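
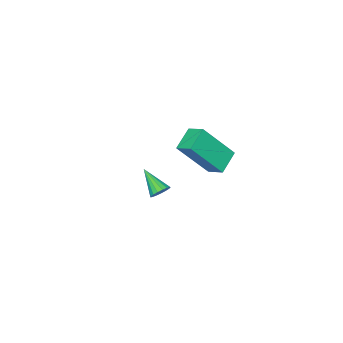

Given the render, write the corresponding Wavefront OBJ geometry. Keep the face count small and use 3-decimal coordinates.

v -2.995 2.778 1.05
v -3.007 3.565 1.445
v -1.995 3.046 0.549
v -2.007 3.832 0.944
v -1.953 1.968 2.696
v -1.965 2.754 3.091
v -0.953 2.235 2.195
v -0.965 3.022 2.59
v -2.885 -0.58 -3.503
v -2.671 -0.863 -3.87
v -3.035 -1.74 -2.697
v -2.482 -0.792 -3.733
v -2.385 -0.673 -3.543
v -2.402 -0.533 -3.344
v -2.53 -0.403 -3.182
v -2.739 -0.314 -3.093
v -2.982 -0.286 -3.098
v -3.202 -0.325 -3.195
v -3.349 -0.423 -3.364
v -3.39 -0.557 -3.564
v -3.315 -0.696 -3.75
v -3.142 -0.808 -3.879
v -2.909 -0.869 -3.923
f 2 4 1
f 5 2 1
f 1 4 3
f 3 5 1
f 2 8 4
f 6 2 5
f 6 8 2
f 4 8 3
f 7 5 3
f 3 8 7
f 7 6 5
f 8 6 7
f 10 9 12
f 10 12 11
f 12 9 13
f 12 13 11
f 13 9 14
f 13 14 11
f 14 9 15
f 14 15 11
f 15 9 16
f 15 16 11
f 16 9 17
f 16 17 11
f 17 9 18
f 17 18 11
f 18 9 19
f 18 19 11
f 19 9 20
f 19 20 11
f 20 9 21
f 20 21 11
f 21 9 22
f 21 22 11
f 22 9 23
f 22 23 11
f 23 9 10
f 23 10 11



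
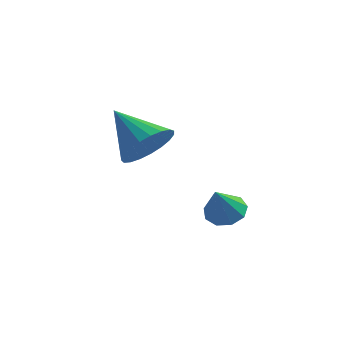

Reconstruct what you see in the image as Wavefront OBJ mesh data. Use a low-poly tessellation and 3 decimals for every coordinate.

v 1.013 -2.784 1.287
v 1.336 -3.18 1.058
v 0.967 -3.356 2.213
v 1.554 -2.917 1.231
v 1.519 -2.591 1.43
v 1.247 -2.356 1.562
v 0.865 -2.321 1.565
v 0.553 -2.503 1.437
v 0.456 -2.816 1.239
v 0.619 -3.114 1.063
v 0.967 -3.258 0.992
v -1.444 -1.876 2.583
v -1.026 -1.195 2.769
v -2.616 -1.384 3.417
v -1.19 -1.102 2.485
v -1.397 -1.143 2.217
v -1.613 -1.311 2.013
v -1.8 -1.576 1.907
v -1.925 -1.893 1.918
v -1.967 -2.207 2.044
v -1.918 -2.464 2.264
v -1.788 -2.619 2.538
v -1.598 -2.645 2.82
v -1.382 -2.539 3.061
v -1.176 -2.318 3.219
v -1.017 -2.02 3.268
v -0.932 -1.697 3.198
v -0.935 -1.406 3.021
f 2 1 4
f 2 4 3
f 4 1 5
f 4 5 3
f 5 1 6
f 5 6 3
f 6 1 7
f 6 7 3
f 7 1 8
f 7 8 3
f 8 1 9
f 8 9 3
f 9 1 10
f 9 10 3
f 10 1 11
f 10 11 3
f 11 1 2
f 11 2 3
f 13 12 15
f 13 15 14
f 15 12 16
f 15 16 14
f 16 12 17
f 16 17 14
f 17 12 18
f 17 18 14
f 18 12 19
f 18 19 14
f 19 12 20
f 19 20 14
f 20 12 21
f 20 21 14
f 21 12 22
f 21 22 14
f 22 12 23
f 22 23 14
f 23 12 24
f 23 24 14
f 24 12 25
f 24 25 14
f 25 12 26
f 25 26 14
f 26 12 27
f 26 27 14
f 27 12 28
f 27 28 14
f 28 12 13
f 28 13 14



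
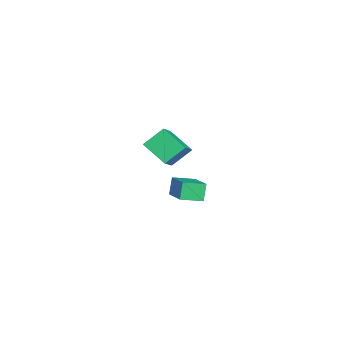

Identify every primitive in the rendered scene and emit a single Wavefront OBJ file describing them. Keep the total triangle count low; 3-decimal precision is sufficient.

v 2.486 -3.628 3.213
v 1.989 -2.488 4.221
v 3.417 -2.368 2.248
v 2.92 -1.229 3.255
v 4.16 -3.951 4.405
v 3.663 -2.812 5.412
v 5.091 -2.692 3.439
v 4.594 -1.552 4.447
v -2.515 -2.745 -4.019
v -3.055 -2.591 -2.847
v -2.891 -1.338 -4.378
v -3.431 -1.184 -3.205
v -0.609 -2.036 -3.235
v -1.149 -1.882 -2.062
v -0.985 -0.629 -3.593
v -1.525 -0.475 -2.421
f 2 4 1
f 5 2 1
f 1 4 3
f 3 5 1
f 2 8 4
f 6 2 5
f 6 8 2
f 4 8 3
f 7 5 3
f 3 8 7
f 7 6 5
f 8 6 7
f 10 12 9
f 13 10 9
f 9 12 11
f 11 13 9
f 10 16 12
f 14 10 13
f 14 16 10
f 12 16 11
f 15 13 11
f 11 16 15
f 15 14 13
f 16 14 15



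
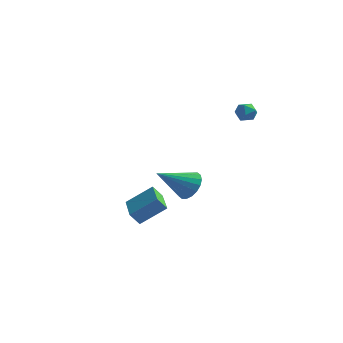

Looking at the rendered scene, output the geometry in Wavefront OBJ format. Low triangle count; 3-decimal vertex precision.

v 2.17 3.323 3.202
v 2.49 3.837 3.443
v 2.99 2.703 3.437
v 3.31 3.217 3.678
v 2.786 2.984 3.988
v 2.279 3.368 3.843
v 3.201 3.172 3.037
v 2.694 3.556 2.892
v 3.127 3.744 3.341
v 2.87 3.628 3.929
v 2.61 2.912 2.951
v 2.353 2.796 3.539
v -3.252 2.685 -4.288
v -3.655 2.365 -3.612
v -2.082 3.445 -3.232
v -2.485 3.125 -2.555
v -2.055 0.975 -4.385
v -2.458 0.655 -3.708
v -0.885 1.735 -3.328
v -1.288 1.415 -2.652
v 1.151 0.292 -0.911
v 1.654 0.486 -0.166
v 0.069 -1.132 0.191
v 1.341 0.748 -0.135
v 0.99 0.919 -0.257
v 0.671 0.967 -0.51
v 0.447 0.88 -0.841
v 0.362 0.677 -1.187
v 0.433 0.398 -1.477
v 0.647 0.098 -1.656
v 0.96 -0.164 -1.687
v 1.311 -0.335 -1.564
v 1.63 -0.383 -1.312
v 1.854 -0.296 -0.98
v 1.939 -0.093 -0.635
v 1.868 0.186 -0.344
f 1 12 6
f 1 6 2
f 1 2 8
f 1 8 11
f 1 11 12
f 2 6 10
f 6 12 5
f 12 11 3
f 11 8 7
f 8 2 9
f 4 10 5
f 4 5 3
f 4 3 7
f 4 7 9
f 4 9 10
f 5 10 6
f 3 5 12
f 7 3 11
f 9 7 8
f 10 9 2
f 14 16 13
f 17 14 13
f 13 16 15
f 15 17 13
f 14 20 16
f 18 14 17
f 18 20 14
f 16 20 15
f 19 17 15
f 15 20 19
f 19 18 17
f 20 18 19
f 22 21 24
f 22 24 23
f 24 21 25
f 24 25 23
f 25 21 26
f 25 26 23
f 26 21 27
f 26 27 23
f 27 21 28
f 27 28 23
f 28 21 29
f 28 29 23
f 29 21 30
f 29 30 23
f 30 21 31
f 30 31 23
f 31 21 32
f 31 32 23
f 32 21 33
f 32 33 23
f 33 21 34
f 33 34 23
f 34 21 35
f 34 35 23
f 35 21 36
f 35 36 23
f 36 21 22
f 36 22 23



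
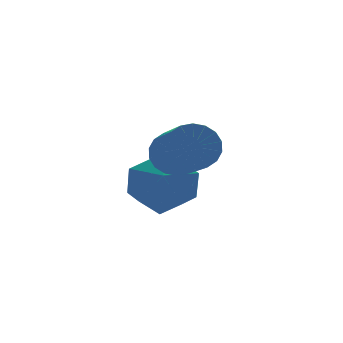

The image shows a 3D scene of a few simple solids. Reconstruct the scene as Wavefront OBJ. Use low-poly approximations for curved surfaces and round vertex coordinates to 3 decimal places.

v 1.745 -2.222 -1.651
v 2.247 -2.561 -2.11
v 2.037 -4.256 -1.089
v 1.535 -3.918 -0.629
v 2.442 -2.437 -1.863
v 2.232 -4.132 -0.842
v 2.5 -2.27 -1.575
v 2.29 -3.965 -0.554
v 2.408 -2.094 -1.301
v 2.198 -3.789 -0.28
v 2.184 -1.943 -1.097
v 1.974 -3.638 -0.076
v 1.874 -1.848 -1.002
v 1.664 -3.543 0.019
v 1.538 -1.826 -1.036
v 1.328 -3.522 -0.015
v 1.243 -1.884 -1.191
v 1.033 -3.579 -0.17
v 1.048 -2.008 -1.438
v 0.838 -3.703 -0.417
v 0.99 -2.175 -1.726
v 0.78 -3.87 -0.705
v 1.082 -2.351 -2
v 0.872 -4.046 -0.979
v 1.306 -2.502 -2.204
v 1.096 -4.197 -1.183
v 1.616 -2.597 -2.299
v 1.406 -4.292 -1.278
v 1.952 -2.618 -2.265
v 1.742 -4.314 -1.244
v 1.016 -0.422 -3.852
v 1.698 0.057 -3.019
v 1.982 -2.057 -3.701
v 2.664 -1.578 -2.868
v 1.53 -1.803 -2.644
v 0.933 -0.793 -2.737
v 2.747 -1.207 -3.983
v 2.15 -0.197 -4.076
v 2.767 -0.428 -3.101
v 2.015 -0.796 -2.273
v 1.665 -1.204 -4.447
v 0.913 -1.572 -3.619
f 2 1 5
f 2 5 3
f 3 5 6
f 3 6 4
f 5 1 7
f 5 7 6
f 6 7 8
f 6 8 4
f 7 1 9
f 7 9 8
f 8 9 10
f 8 10 4
f 9 1 11
f 9 11 10
f 10 11 12
f 10 12 4
f 11 1 13
f 11 13 12
f 12 13 14
f 12 14 4
f 13 1 15
f 13 15 14
f 14 15 16
f 14 16 4
f 15 1 17
f 15 17 16
f 16 17 18
f 16 18 4
f 17 1 19
f 17 19 18
f 18 19 20
f 18 20 4
f 19 1 21
f 19 21 20
f 20 21 22
f 20 22 4
f 21 1 23
f 21 23 22
f 22 23 24
f 22 24 4
f 23 1 25
f 23 25 24
f 24 25 26
f 24 26 4
f 25 1 27
f 25 27 26
f 26 27 28
f 26 28 4
f 27 1 29
f 27 29 28
f 28 29 30
f 28 30 4
f 29 1 2
f 29 2 30
f 30 2 3
f 30 3 4
f 31 42 36
f 31 36 32
f 31 32 38
f 31 38 41
f 31 41 42
f 32 36 40
f 36 42 35
f 42 41 33
f 41 38 37
f 38 32 39
f 34 40 35
f 34 35 33
f 34 33 37
f 34 37 39
f 34 39 40
f 35 40 36
f 33 35 42
f 37 33 41
f 39 37 38
f 40 39 32



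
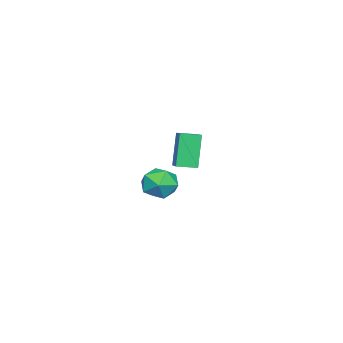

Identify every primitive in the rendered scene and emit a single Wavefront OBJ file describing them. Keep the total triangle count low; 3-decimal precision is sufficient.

v -1.521 -0.858 2.527
v -2.138 -0.943 4.194
v -1.954 -0.044 2.408
v -2.572 -0.129 4.075
v -0.528 -0.271 2.925
v -1.146 -0.356 4.592
v -0.962 0.543 2.806
v -1.579 0.458 4.473
v 3.084 1.202 3.119
v 3.589 1.574 3.725
v 3.431 -0.074 3.615
v 3.936 0.298 4.221
v 3.069 0.379 4.267
v 2.854 1.167 3.961
v 4.166 0.333 3.379
v 3.951 1.121 3.073
v 4.258 1.037 3.886
v 3.58 1.066 4.434
v 3.44 0.434 2.906
v 2.762 0.463 3.454
f 2 4 1
f 5 2 1
f 1 4 3
f 3 5 1
f 2 8 4
f 6 2 5
f 6 8 2
f 4 8 3
f 7 5 3
f 3 8 7
f 7 6 5
f 8 6 7
f 9 20 14
f 9 14 10
f 9 10 16
f 9 16 19
f 9 19 20
f 10 14 18
f 14 20 13
f 20 19 11
f 19 16 15
f 16 10 17
f 12 18 13
f 12 13 11
f 12 11 15
f 12 15 17
f 12 17 18
f 13 18 14
f 11 13 20
f 15 11 19
f 17 15 16
f 18 17 10



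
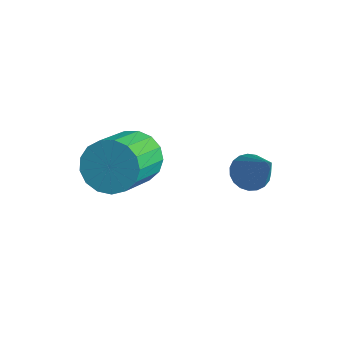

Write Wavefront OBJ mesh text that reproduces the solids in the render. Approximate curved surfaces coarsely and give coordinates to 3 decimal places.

v -2.815 -2.248 1.062
v -1.943 -1.745 1.23
v -1.234 -3.35 2.347
v -2.105 -3.852 2.178
v -2.229 -1.612 1.603
v -1.52 -3.217 2.72
v -2.649 -1.624 1.852
v -1.939 -3.229 2.969
v -3.107 -1.779 1.919
v -2.397 -3.384 3.036
v -3.498 -2.042 1.791
v -2.788 -3.647 2.908
v -3.732 -2.351 1.495
v -3.023 -3.956 2.612
v -3.757 -2.637 1.1
v -3.047 -4.242 2.217
v -3.565 -2.834 0.696
v -2.856 -4.439 1.813
v -3.202 -2.896 0.376
v -2.493 -4.501 1.493
v -2.75 -2.81 0.213
v -2.041 -4.414 1.33
v -2.313 -2.595 0.244
v -1.603 -4.199 1.361
v -1.99 -2.3 0.463
v -1.281 -3.905 1.58
v -1.857 -1.993 0.819
v -1.148 -3.598 1.936
v 0.338 -0.077 1.153
v 0.904 0.02 0.753
v 1.542 -0.363 2.787
v 0.846 0.291 0.843
v 0.701 0.498 0.986
v 0.493 0.606 1.159
v 0.258 0.596 1.33
v 0.036 0.469 1.471
v -0.133 0.249 1.557
v -0.22 -0.028 1.573
v -0.212 -0.314 1.517
v -0.108 -0.558 1.397
v 0.073 -0.719 1.236
v 0.299 -0.769 1.06
v 0.532 -0.7 0.9
v 0.732 -0.522 0.784
v 0.863 -0.268 0.732
f 2 1 5
f 2 5 3
f 3 5 6
f 3 6 4
f 5 1 7
f 5 7 6
f 6 7 8
f 6 8 4
f 7 1 9
f 7 9 8
f 8 9 10
f 8 10 4
f 9 1 11
f 9 11 10
f 10 11 12
f 10 12 4
f 11 1 13
f 11 13 12
f 12 13 14
f 12 14 4
f 13 1 15
f 13 15 14
f 14 15 16
f 14 16 4
f 15 1 17
f 15 17 16
f 16 17 18
f 16 18 4
f 17 1 19
f 17 19 18
f 18 19 20
f 18 20 4
f 19 1 21
f 19 21 20
f 20 21 22
f 20 22 4
f 21 1 23
f 21 23 22
f 22 23 24
f 22 24 4
f 23 1 25
f 23 25 24
f 24 25 26
f 24 26 4
f 25 1 27
f 25 27 26
f 26 27 28
f 26 28 4
f 27 1 2
f 27 2 28
f 28 2 3
f 28 3 4
f 30 29 32
f 30 32 31
f 32 29 33
f 32 33 31
f 33 29 34
f 33 34 31
f 34 29 35
f 34 35 31
f 35 29 36
f 35 36 31
f 36 29 37
f 36 37 31
f 37 29 38
f 37 38 31
f 38 29 39
f 38 39 31
f 39 29 40
f 39 40 31
f 40 29 41
f 40 41 31
f 41 29 42
f 41 42 31
f 42 29 43
f 42 43 31
f 43 29 44
f 43 44 31
f 44 29 45
f 44 45 31
f 45 29 30
f 45 30 31



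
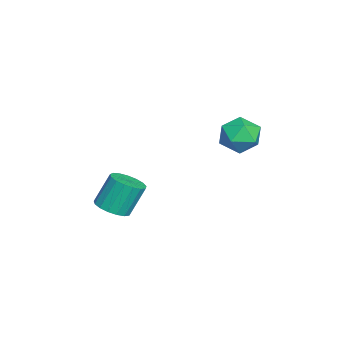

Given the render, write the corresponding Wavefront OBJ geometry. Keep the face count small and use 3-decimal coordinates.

v -3.43 3.708 1.534
v -2.581 3.537 1.127
v -3.899 2.283 1.153
v -3.05 2.112 0.746
v -3.116 2.201 1.697
v -2.826 3.082 1.932
v -3.654 2.738 0.348
v -3.364 3.619 0.583
v -2.719 2.938 0.394
v -2.387 2.605 1.228
v -4.093 3.215 1.052
v -3.761 2.882 1.886
v -3.565 -2.216 -3.483
v -2.791 -2.289 -3.257
v -3.14 -1.657 -1.852
v -3.915 -1.584 -2.077
v -2.807 -1.937 -3.42
v -3.157 -1.305 -2.014
v -2.998 -1.649 -3.596
v -3.347 -1.018 -2.191
v -3.318 -1.491 -3.747
v -3.667 -0.859 -2.342
v -3.695 -1.499 -3.837
v -4.044 -0.867 -2.432
v -4.042 -1.671 -3.846
v -4.392 -1.039 -2.441
v -4.28 -1.968 -3.772
v -4.63 -1.336 -2.366
v -4.354 -2.322 -3.631
v -4.704 -1.69 -2.226
v -4.248 -2.651 -3.457
v -4.597 -2.019 -2.051
v -3.985 -2.881 -3.288
v -4.334 -2.249 -1.883
v -3.626 -2.958 -3.164
v -3.975 -2.326 -1.759
v -3.253 -2.865 -3.113
v -3.602 -2.234 -1.708
v -2.952 -2.624 -3.147
v -3.301 -1.992 -1.741
f 1 12 6
f 1 6 2
f 1 2 8
f 1 8 11
f 1 11 12
f 2 6 10
f 6 12 5
f 12 11 3
f 11 8 7
f 8 2 9
f 4 10 5
f 4 5 3
f 4 3 7
f 4 7 9
f 4 9 10
f 5 10 6
f 3 5 12
f 7 3 11
f 9 7 8
f 10 9 2
f 14 13 17
f 14 17 15
f 15 17 18
f 15 18 16
f 17 13 19
f 17 19 18
f 18 19 20
f 18 20 16
f 19 13 21
f 19 21 20
f 20 21 22
f 20 22 16
f 21 13 23
f 21 23 22
f 22 23 24
f 22 24 16
f 23 13 25
f 23 25 24
f 24 25 26
f 24 26 16
f 25 13 27
f 25 27 26
f 26 27 28
f 26 28 16
f 27 13 29
f 27 29 28
f 28 29 30
f 28 30 16
f 29 13 31
f 29 31 30
f 30 31 32
f 30 32 16
f 31 13 33
f 31 33 32
f 32 33 34
f 32 34 16
f 33 13 35
f 33 35 34
f 34 35 36
f 34 36 16
f 35 13 37
f 35 37 36
f 36 37 38
f 36 38 16
f 37 13 39
f 37 39 38
f 38 39 40
f 38 40 16
f 39 13 14
f 39 14 40
f 40 14 15
f 40 15 16



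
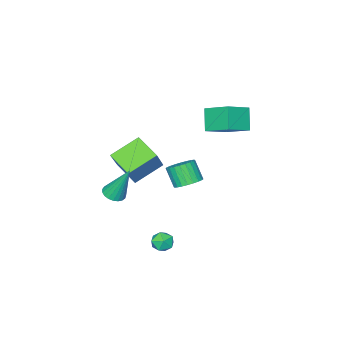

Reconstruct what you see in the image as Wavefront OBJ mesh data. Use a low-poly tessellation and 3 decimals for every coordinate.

v -0.812 -2.703 0.475
v 0.276 -2.005 2.078
v -0.755 -1.325 -0.164
v 0.334 -0.627 1.44
v 0.706 -3.153 -0.36
v 1.795 -2.455 1.244
v 0.764 -1.775 -0.998
v 1.852 -1.077 0.605
v 2.112 2.286 -2.972
v 2.453 2.06 -2.451
v 1.867 1.28 -3.249
v 2.208 1.054 -2.728
v 1.642 1.384 -2.635
v 1.793 2.006 -2.464
v 2.527 1.334 -3.236
v 2.678 1.956 -3.065
v 2.71 1.472 -2.614
v 2.162 1.503 -2.243
v 2.158 1.837 -3.457
v 1.61 1.868 -3.086
v 2.775 -1.113 -0.399
v 3.228 -0.689 -0.508
v 2.465 -0.287 1.539
v 3.015 -0.565 -0.595
v 2.76 -0.535 -0.648
v 2.508 -0.605 -0.659
v 2.302 -0.764 -0.624
v 2.178 -0.982 -0.551
v 2.157 -1.224 -0.451
v 2.243 -1.446 -0.342
v 2.421 -1.611 -0.244
v 2.661 -1.69 -0.172
v 2.92 -1.669 -0.139
v 3.154 -1.552 -0.151
v 3.323 -1.359 -0.207
v 3.397 -1.124 -0.295
v 3.363 -0.887 -0.402
v -4.816 -0.943 2.311
v -4.989 0.543 3.076
v -4.224 -0.297 1.193
v -4.397 1.188 1.958
v -3.443 -1.108 2.942
v -3.616 0.377 3.707
v -2.851 -0.463 1.824
v -3.024 1.023 2.589
v -1.789 -0.543 -1.663
v -1.271 -0.075 -1.293
v -1.373 -0.788 -0.247
v -1.891 -1.257 -0.617
v -1.537 0.064 -1.225
v -1.64 -0.649 -0.179
v -1.842 0.11 -1.223
v -1.944 -0.603 -0.177
v -2.139 0.057 -1.288
v -2.241 -0.656 -0.242
v -2.382 -0.087 -1.41
v -2.484 -0.8 -0.364
v -2.535 -0.301 -1.571
v -2.637 -1.014 -0.525
v -2.575 -0.552 -1.745
v -2.677 -1.265 -0.699
v -2.494 -0.801 -1.908
v -2.597 -1.514 -0.862
v -2.307 -1.012 -2.033
v -2.409 -1.725 -0.987
v -2.04 -1.151 -2.101
v -2.143 -1.864 -1.055
v -1.736 -1.197 -2.103
v -1.838 -1.91 -1.057
v -1.439 -1.144 -2.038
v -1.541 -1.857 -0.992
v -1.196 -1 -1.916
v -1.298 -1.713 -0.87
v -1.043 -0.786 -1.755
v -1.145 -1.499 -0.709
v -1.003 -0.535 -1.581
v -1.105 -1.248 -0.535
v -1.083 -0.286 -1.418
v -1.186 -0.999 -0.372
f 2 4 1
f 5 2 1
f 1 4 3
f 3 5 1
f 2 8 4
f 6 2 5
f 6 8 2
f 4 8 3
f 7 5 3
f 3 8 7
f 7 6 5
f 8 6 7
f 9 20 14
f 9 14 10
f 9 10 16
f 9 16 19
f 9 19 20
f 10 14 18
f 14 20 13
f 20 19 11
f 19 16 15
f 16 10 17
f 12 18 13
f 12 13 11
f 12 11 15
f 12 15 17
f 12 17 18
f 13 18 14
f 11 13 20
f 15 11 19
f 17 15 16
f 18 17 10
f 22 21 24
f 22 24 23
f 24 21 25
f 24 25 23
f 25 21 26
f 25 26 23
f 26 21 27
f 26 27 23
f 27 21 28
f 27 28 23
f 28 21 29
f 28 29 23
f 29 21 30
f 29 30 23
f 30 21 31
f 30 31 23
f 31 21 32
f 31 32 23
f 32 21 33
f 32 33 23
f 33 21 34
f 33 34 23
f 34 21 35
f 34 35 23
f 35 21 36
f 35 36 23
f 36 21 37
f 36 37 23
f 37 21 22
f 37 22 23
f 39 41 38
f 42 39 38
f 38 41 40
f 40 42 38
f 39 45 41
f 43 39 42
f 43 45 39
f 41 45 40
f 44 42 40
f 40 45 44
f 44 43 42
f 45 43 44
f 47 46 50
f 47 50 48
f 48 50 51
f 48 51 49
f 50 46 52
f 50 52 51
f 51 52 53
f 51 53 49
f 52 46 54
f 52 54 53
f 53 54 55
f 53 55 49
f 54 46 56
f 54 56 55
f 55 56 57
f 55 57 49
f 56 46 58
f 56 58 57
f 57 58 59
f 57 59 49
f 58 46 60
f 58 60 59
f 59 60 61
f 59 61 49
f 60 46 62
f 60 62 61
f 61 62 63
f 61 63 49
f 62 46 64
f 62 64 63
f 63 64 65
f 63 65 49
f 64 46 66
f 64 66 65
f 65 66 67
f 65 67 49
f 66 46 68
f 66 68 67
f 67 68 69
f 67 69 49
f 68 46 70
f 68 70 69
f 69 70 71
f 69 71 49
f 70 46 72
f 70 72 71
f 71 72 73
f 71 73 49
f 72 46 74
f 72 74 73
f 73 74 75
f 73 75 49
f 74 46 76
f 74 76 75
f 75 76 77
f 75 77 49
f 76 46 78
f 76 78 77
f 77 78 79
f 77 79 49
f 78 46 47
f 78 47 79
f 79 47 48
f 79 48 49



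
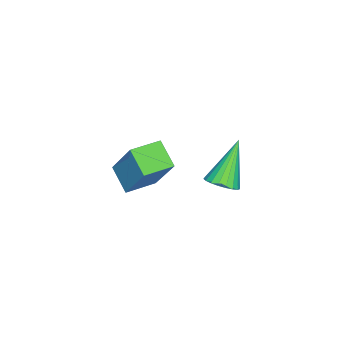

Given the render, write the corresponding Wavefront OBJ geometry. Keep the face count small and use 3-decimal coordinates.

v -0.817 1.934 0.408
v -0.332 2.001 0.805
v -1.963 2.046 1.792
v -0.385 2.25 0.741
v -0.512 2.444 0.62
v -0.692 2.549 0.462
v -0.894 2.549 0.295
v -1.082 2.442 0.147
v -1.225 2.248 0.045
v -1.297 1.999 0.005
v -1.285 1.739 0.036
v -1.193 1.513 0.13
v -1.036 1.359 0.273
v -0.841 1.305 0.439
v -0.641 1.36 0.6
v -0.472 1.514 0.728
v -0.363 1.741 0.8
v -3.049 -3.178 -3.125
v -2.598 -2.24 -1.232
v -4.052 -2.475 -3.234
v -3.602 -1.537 -1.341
v -2.418 -2.363 -3.679
v -1.968 -1.425 -1.786
v -3.422 -1.66 -3.788
v -2.971 -0.722 -1.895
f 2 1 4
f 2 4 3
f 4 1 5
f 4 5 3
f 5 1 6
f 5 6 3
f 6 1 7
f 6 7 3
f 7 1 8
f 7 8 3
f 8 1 9
f 8 9 3
f 9 1 10
f 9 10 3
f 10 1 11
f 10 11 3
f 11 1 12
f 11 12 3
f 12 1 13
f 12 13 3
f 13 1 14
f 13 14 3
f 14 1 15
f 14 15 3
f 15 1 16
f 15 16 3
f 16 1 17
f 16 17 3
f 17 1 2
f 17 2 3
f 19 21 18
f 22 19 18
f 18 21 20
f 20 22 18
f 19 25 21
f 23 19 22
f 23 25 19
f 21 25 20
f 24 22 20
f 20 25 24
f 24 23 22
f 25 23 24



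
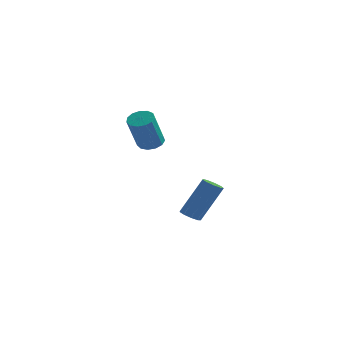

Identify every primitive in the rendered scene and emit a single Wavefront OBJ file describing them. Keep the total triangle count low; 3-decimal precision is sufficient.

v 0.823 -1.73 1.655
v 1.218 -1.292 1.905
v 1.171 -2.192 3.555
v 0.777 -2.63 3.305
v 0.883 -1.171 1.961
v 0.836 -2.071 3.611
v 0.529 -1.228 1.921
v 0.483 -2.128 3.571
v 0.269 -1.443 1.796
v 0.222 -2.343 3.446
v 0.184 -1.75 1.626
v 0.138 -2.65 3.276
v 0.303 -2.051 1.466
v 0.256 -2.951 3.115
v 0.587 -2.249 1.365
v 0.54 -3.149 3.015
v 0.945 -2.283 1.357
v 0.899 -3.183 3.007
v 1.266 -2.141 1.443
v 1.219 -3.041 3.093
v 1.445 -1.869 1.597
v 1.399 -2.769 3.247
v 1.428 -1.552 1.769
v 1.381 -2.452 3.419
v 1.581 0.701 -3.623
v 2.084 0.484 -3.738
v 2.862 1.281 -1.853
v 2.359 1.499 -1.737
v 2.06 0.84 -3.879
v 2.838 1.637 -1.993
v 1.811 1.131 -3.899
v 2.589 1.928 -2.014
v 1.455 1.221 -3.79
v 2.233 2.018 -1.905
v 1.158 1.068 -3.603
v 1.936 1.865 -1.718
v 1.059 0.744 -3.425
v 1.837 1.541 -1.54
v 1.204 0.4 -3.34
v 1.982 1.197 -1.454
v 1.525 0.197 -3.387
v 2.303 0.994 -1.501
v 1.873 0.23 -3.544
v 2.651 1.027 -1.658
f 2 1 5
f 2 5 3
f 3 5 6
f 3 6 4
f 5 1 7
f 5 7 6
f 6 7 8
f 6 8 4
f 7 1 9
f 7 9 8
f 8 9 10
f 8 10 4
f 9 1 11
f 9 11 10
f 10 11 12
f 10 12 4
f 11 1 13
f 11 13 12
f 12 13 14
f 12 14 4
f 13 1 15
f 13 15 14
f 14 15 16
f 14 16 4
f 15 1 17
f 15 17 16
f 16 17 18
f 16 18 4
f 17 1 19
f 17 19 18
f 18 19 20
f 18 20 4
f 19 1 21
f 19 21 20
f 20 21 22
f 20 22 4
f 21 1 23
f 21 23 22
f 22 23 24
f 22 24 4
f 23 1 2
f 23 2 24
f 24 2 3
f 24 3 4
f 26 25 29
f 26 29 27
f 27 29 30
f 27 30 28
f 29 25 31
f 29 31 30
f 30 31 32
f 30 32 28
f 31 25 33
f 31 33 32
f 32 33 34
f 32 34 28
f 33 25 35
f 33 35 34
f 34 35 36
f 34 36 28
f 35 25 37
f 35 37 36
f 36 37 38
f 36 38 28
f 37 25 39
f 37 39 38
f 38 39 40
f 38 40 28
f 39 25 41
f 39 41 40
f 40 41 42
f 40 42 28
f 41 25 43
f 41 43 42
f 42 43 44
f 42 44 28
f 43 25 26
f 43 26 44
f 44 26 27
f 44 27 28



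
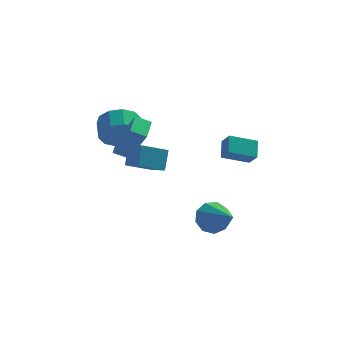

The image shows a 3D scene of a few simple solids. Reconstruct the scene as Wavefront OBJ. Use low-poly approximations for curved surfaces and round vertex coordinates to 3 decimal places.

v 1.158 1.719 1.862
v 1.186 2.558 2.542
v 0.797 2.225 1.253
v 0.825 3.064 1.934
v 2.495 2.076 1.366
v 2.523 2.915 2.047
v 2.134 2.582 0.758
v 2.162 3.421 1.438
v 0.453 1.052 -2.18
v 1.046 1.023 -2.921
v 1.407 -0.412 -1.36
v 1.276 1.428 -2.468
v 1.122 1.656 -1.879
v 0.654 1.602 -1.431
v 0.092 1.29 -1.334
v -0.301 0.867 -1.631
v -0.341 0.531 -2.186
v -0.01 0.438 -2.737
v 0.537 0.633 -3.028
v -3.336 -0.357 2.35
v -4.082 -0.373 2.712
v -3.178 0.855 2.73
v -3.924 0.839 3.093
v -2.496 -0.999 4.047
v -3.242 -1.015 4.41
v -2.338 0.213 4.428
v -3.084 0.197 4.79
v -3.89 2.274 2.607
v -3.468 2.761 1.778
v -3.628 3.794 2.304
v -4.05 3.306 3.133
v -4.108 2.713 1.678
v -4.267 3.746 2.204
v -4.664 2.497 1.934
v -4.824 3.53 2.459
v -4.925 2.196 2.446
v -5.084 3.229 2.972
v -4.791 1.925 3.02
v -4.95 2.958 3.546
v -4.312 1.786 3.436
v -4.472 2.819 3.962
v -3.673 1.834 3.536
v -3.832 2.867 4.062
v -3.116 2.05 3.281
v -3.276 3.083 3.806
v -2.856 2.351 2.768
v -3.015 3.384 3.294
v -2.99 2.622 2.194
v -3.149 3.655 2.72
v -3.077 1.993 0.744
v -2.93 2.623 1.802
v -3.722 2.543 0.507
v -3.575 3.173 1.565
v -1.865 3.067 -0.065
v -1.718 3.697 0.993
v -2.51 3.617 -0.302
v -2.363 4.247 0.756
f 2 4 1
f 5 2 1
f 1 4 3
f 3 5 1
f 2 8 4
f 6 2 5
f 6 8 2
f 4 8 3
f 7 5 3
f 3 8 7
f 7 6 5
f 8 6 7
f 10 9 12
f 10 12 11
f 12 9 13
f 12 13 11
f 13 9 14
f 13 14 11
f 14 9 15
f 14 15 11
f 15 9 16
f 15 16 11
f 16 9 17
f 16 17 11
f 17 9 18
f 17 18 11
f 18 9 19
f 18 19 11
f 19 9 10
f 19 10 11
f 21 23 20
f 24 21 20
f 20 23 22
f 22 24 20
f 21 27 23
f 25 21 24
f 25 27 21
f 23 27 22
f 26 24 22
f 22 27 26
f 26 25 24
f 27 25 26
f 29 28 32
f 29 32 30
f 30 32 33
f 30 33 31
f 32 28 34
f 32 34 33
f 33 34 35
f 33 35 31
f 34 28 36
f 34 36 35
f 35 36 37
f 35 37 31
f 36 28 38
f 36 38 37
f 37 38 39
f 37 39 31
f 38 28 40
f 38 40 39
f 39 40 41
f 39 41 31
f 40 28 42
f 40 42 41
f 41 42 43
f 41 43 31
f 42 28 44
f 42 44 43
f 43 44 45
f 43 45 31
f 44 28 46
f 44 46 45
f 45 46 47
f 45 47 31
f 46 28 48
f 46 48 47
f 47 48 49
f 47 49 31
f 48 28 29
f 48 29 49
f 49 29 30
f 49 30 31
f 51 53 50
f 54 51 50
f 50 53 52
f 52 54 50
f 51 57 53
f 55 51 54
f 55 57 51
f 53 57 52
f 56 54 52
f 52 57 56
f 56 55 54
f 57 55 56



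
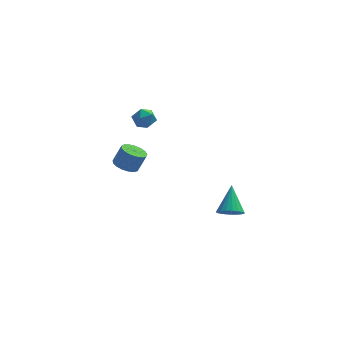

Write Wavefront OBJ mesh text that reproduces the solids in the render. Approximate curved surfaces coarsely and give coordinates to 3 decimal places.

v -3.963 3.887 -1.458
v -3.217 3.944 -1.792
v -2.71 4.09 -0.637
v -3.457 4.033 -0.302
v -3.344 4.315 -1.783
v -2.838 4.461 -0.627
v -3.613 4.588 -1.699
v -3.107 4.734 -0.544
v -3.963 4.701 -1.56
v -3.456 4.846 -0.405
v -4.312 4.627 -1.398
v -3.806 4.772 -0.242
v -4.582 4.384 -1.249
v -4.075 4.529 -0.094
v -4.71 4.027 -1.148
v -4.203 4.172 0.007
v -4.667 3.638 -1.118
v -4.16 3.783 0.037
v -4.462 3.306 -1.166
v -3.956 3.451 -0.01
v -4.144 3.107 -1.28
v -3.637 3.253 -0.125
v -3.784 3.087 -1.436
v -3.277 3.233 -0.28
v -3.465 3.251 -1.596
v -2.959 3.396 -0.44
v -3.26 3.56 -1.725
v -2.754 3.705 -0.569
v -3.32 3.484 2.467
v -2.633 3.83 2.589
v -3.047 2.63 3.351
v -2.36 2.976 3.473
v -3.019 3.335 3.68
v -3.187 3.863 3.134
v -2.493 2.597 2.806
v -2.661 3.125 2.26
v -2.122 3.281 2.798
v -2.447 3.737 3.339
v -3.233 2.723 2.601
v -3.558 3.179 3.142
v 1.995 -3.911 0.111
v 2.385 -4.39 0.57
v 2.065 -2.609 1.409
v 2.621 -4.244 0.41
v 2.749 -4.04 0.199
v 2.746 -3.814 -0.027
v 2.614 -3.604 -0.23
v 2.374 -3.448 -0.374
v 2.069 -3.371 -0.434
v 1.751 -3.388 -0.4
v 1.475 -3.495 -0.278
v 1.289 -3.674 -0.088
v 1.225 -3.894 0.136
v 1.294 -4.117 0.355
v 1.484 -4.304 0.532
v 1.763 -4.423 0.636
v 2.081 -4.454 0.65
f 2 1 5
f 2 5 3
f 3 5 6
f 3 6 4
f 5 1 7
f 5 7 6
f 6 7 8
f 6 8 4
f 7 1 9
f 7 9 8
f 8 9 10
f 8 10 4
f 9 1 11
f 9 11 10
f 10 11 12
f 10 12 4
f 11 1 13
f 11 13 12
f 12 13 14
f 12 14 4
f 13 1 15
f 13 15 14
f 14 15 16
f 14 16 4
f 15 1 17
f 15 17 16
f 16 17 18
f 16 18 4
f 17 1 19
f 17 19 18
f 18 19 20
f 18 20 4
f 19 1 21
f 19 21 20
f 20 21 22
f 20 22 4
f 21 1 23
f 21 23 22
f 22 23 24
f 22 24 4
f 23 1 25
f 23 25 24
f 24 25 26
f 24 26 4
f 25 1 27
f 25 27 26
f 26 27 28
f 26 28 4
f 27 1 2
f 27 2 28
f 28 2 3
f 28 3 4
f 29 40 34
f 29 34 30
f 29 30 36
f 29 36 39
f 29 39 40
f 30 34 38
f 34 40 33
f 40 39 31
f 39 36 35
f 36 30 37
f 32 38 33
f 32 33 31
f 32 31 35
f 32 35 37
f 32 37 38
f 33 38 34
f 31 33 40
f 35 31 39
f 37 35 36
f 38 37 30
f 42 41 44
f 42 44 43
f 44 41 45
f 44 45 43
f 45 41 46
f 45 46 43
f 46 41 47
f 46 47 43
f 47 41 48
f 47 48 43
f 48 41 49
f 48 49 43
f 49 41 50
f 49 50 43
f 50 41 51
f 50 51 43
f 51 41 52
f 51 52 43
f 52 41 53
f 52 53 43
f 53 41 54
f 53 54 43
f 54 41 55
f 54 55 43
f 55 41 56
f 55 56 43
f 56 41 57
f 56 57 43
f 57 41 42
f 57 42 43



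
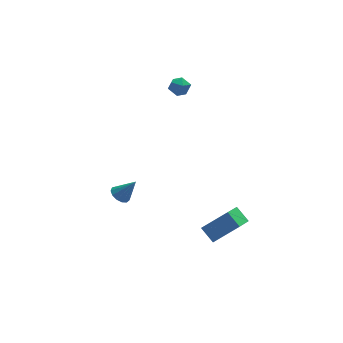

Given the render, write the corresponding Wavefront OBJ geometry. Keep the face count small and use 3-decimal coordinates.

v 1.762 -4.35 -2.808
v 1.316 -3.501 -2.121
v 0.244 -4.156 -4.032
v -0.202 -3.306 -3.345
v 2.822 -2.914 -3.895
v 2.376 -2.064 -3.208
v 1.304 -2.719 -5.119
v 0.858 -1.87 -4.432
v -3.78 1.194 -3.251
v -3.296 1.629 -3.482
v -2.9 0.886 -1.989
v -3.538 1.84 -3.262
v -3.856 1.847 -3.039
v -4.15 1.646 -2.883
v -4.327 1.302 -2.844
v -4.33 0.923 -2.935
v -4.158 0.631 -3.126
v -3.867 0.518 -3.356
v -3.548 0.619 -3.554
v -3.302 0.903 -3.655
v -3.209 1.28 -3.629
v 0.522 3.889 3.496
v 1.047 3.854 4.026
v 0.033 2.866 3.914
v 0.558 2.831 4.444
v 0.036 3.364 4.47
v 0.338 3.996 4.212
v 0.742 2.724 3.728
v 1.044 3.356 3.47
v 1.183 3.134 4.169
v 0.746 3.53 4.628
v 0.334 3.19 3.312
v -0.103 3.586 3.771
f 2 4 1
f 5 2 1
f 1 4 3
f 3 5 1
f 2 8 4
f 6 2 5
f 6 8 2
f 4 8 3
f 7 5 3
f 3 8 7
f 7 6 5
f 8 6 7
f 10 9 12
f 10 12 11
f 12 9 13
f 12 13 11
f 13 9 14
f 13 14 11
f 14 9 15
f 14 15 11
f 15 9 16
f 15 16 11
f 16 9 17
f 16 17 11
f 17 9 18
f 17 18 11
f 18 9 19
f 18 19 11
f 19 9 20
f 19 20 11
f 20 9 21
f 20 21 11
f 21 9 10
f 21 10 11
f 22 33 27
f 22 27 23
f 22 23 29
f 22 29 32
f 22 32 33
f 23 27 31
f 27 33 26
f 33 32 24
f 32 29 28
f 29 23 30
f 25 31 26
f 25 26 24
f 25 24 28
f 25 28 30
f 25 30 31
f 26 31 27
f 24 26 33
f 28 24 32
f 30 28 29
f 31 30 23



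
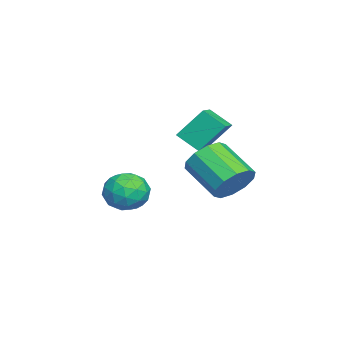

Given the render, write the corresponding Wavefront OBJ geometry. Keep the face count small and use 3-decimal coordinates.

v -2.801 -1.34 -0.123
v -2.359 -1.964 -0.698
v -3.921 -2.376 0.138
v -3.479 -3 -0.437
v -3.09 -2.766 0.405
v -2.397 -2.126 0.244
v -3.883 -2.214 -0.804
v -3.19 -1.574 -0.965
v -3.027 -2.504 -1.119
v -2.537 -2.845 -0.372
v -3.743 -1.495 -0.188
v -3.253 -1.836 0.559
v -2.481 -1.561 -0.434
v -3.799 -2.779 -0.126
v -3.57 -2.642 0.369
v -3.31 -3.008 0.031
v -2.504 -1.657 0.12
v -2.244 -2.023 -0.218
v -2.674 -2.495 0.431
v -4.036 -2.317 -0.342
v -3.776 -2.683 -0.68
v -2.97 -1.332 -0.591
v -2.71 -1.698 -0.929
v -3.606 -1.845 -0.991
v -2.614 -2.245 -1.019
v -3.273 -2.854 -0.865
v -3.51 -2.392 -1.081
v -3.103 -2.016 -1.176
v -2.326 -2.446 -0.58
v -2.985 -3.055 -0.426
v -2.756 -2.918 0.069
v -2.349 -2.541 -0.026
v -2.719 -2.763 -0.827
v -3.295 -1.285 -0.134
v -3.954 -1.894 0.02
v -3.931 -1.799 -0.534
v -3.524 -1.422 -0.629
v -3.007 -1.486 0.305
v -3.666 -2.095 0.459
v -3.177 -2.324 0.616
v -2.77 -1.948 0.521
v -3.561 -1.577 0.267
v 0.042 2.23 1.616
v 0.796 1.956 2.025
v -0.129 0.795 2.952
v -0.882 1.07 2.544
v 0.578 2.37 2.326
v -0.347 1.209 3.253
v 0.156 2.731 2.356
v -0.769 1.57 3.283
v -0.31 2.9 2.103
v -1.235 1.739 3.031
v -0.641 2.814 1.665
v -1.566 1.653 2.592
v -0.711 2.505 1.208
v -1.636 1.344 2.135
v -0.493 2.091 0.907
v -1.418 0.93 1.834
v -0.071 1.73 0.877
v -0.996 0.569 1.804
v 0.395 1.561 1.129
v -0.53 0.4 2.057
v 0.726 1.647 1.568
v -0.199 0.486 2.495
v -1.898 0.938 2.505
v -2.171 0.098 3.126
v -2.099 1.857 3.661
v -2.372 1.017 4.282
v -0.968 0.823 2.758
v -1.241 -0.017 3.379
v -1.169 1.742 3.914
v -1.442 0.902 4.535
f 1 38 17
f 38 12 41
f 17 41 6
f 38 41 17
f 1 17 13
f 17 6 18
f 13 18 2
f 17 18 13
f 1 13 22
f 13 2 23
f 22 23 8
f 13 23 22
f 1 22 34
f 22 8 37
f 34 37 11
f 22 37 34
f 1 34 38
f 34 11 42
f 38 42 12
f 34 42 38
f 2 18 29
f 18 6 32
f 29 32 10
f 18 32 29
f 6 41 19
f 41 12 40
f 19 40 5
f 41 40 19
f 12 42 39
f 42 11 35
f 39 35 3
f 42 35 39
f 11 37 36
f 37 8 24
f 36 24 7
f 37 24 36
f 8 23 28
f 23 2 25
f 28 25 9
f 23 25 28
f 4 30 16
f 30 10 31
f 16 31 5
f 30 31 16
f 4 16 14
f 16 5 15
f 14 15 3
f 16 15 14
f 4 14 21
f 14 3 20
f 21 20 7
f 14 20 21
f 4 21 26
f 21 7 27
f 26 27 9
f 21 27 26
f 4 26 30
f 26 9 33
f 30 33 10
f 26 33 30
f 5 31 19
f 31 10 32
f 19 32 6
f 31 32 19
f 3 15 39
f 15 5 40
f 39 40 12
f 15 40 39
f 7 20 36
f 20 3 35
f 36 35 11
f 20 35 36
f 9 27 28
f 27 7 24
f 28 24 8
f 27 24 28
f 10 33 29
f 33 9 25
f 29 25 2
f 33 25 29
f 44 43 47
f 44 47 45
f 45 47 48
f 45 48 46
f 47 43 49
f 47 49 48
f 48 49 50
f 48 50 46
f 49 43 51
f 49 51 50
f 50 51 52
f 50 52 46
f 51 43 53
f 51 53 52
f 52 53 54
f 52 54 46
f 53 43 55
f 53 55 54
f 54 55 56
f 54 56 46
f 55 43 57
f 55 57 56
f 56 57 58
f 56 58 46
f 57 43 59
f 57 59 58
f 58 59 60
f 58 60 46
f 59 43 61
f 59 61 60
f 60 61 62
f 60 62 46
f 61 43 63
f 61 63 62
f 62 63 64
f 62 64 46
f 63 43 44
f 63 44 64
f 64 44 45
f 64 45 46
f 66 68 65
f 69 66 65
f 65 68 67
f 67 69 65
f 66 72 68
f 70 66 69
f 70 72 66
f 68 72 67
f 71 69 67
f 67 72 71
f 71 70 69
f 72 70 71



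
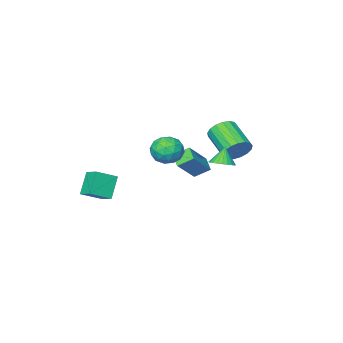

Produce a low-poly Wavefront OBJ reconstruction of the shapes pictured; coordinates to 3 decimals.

v -2.265 0.126 0.141
v -2.559 -0.674 0.604
v -0.917 0.381 1.442
v -1.212 -0.419 1.904
v -1.588 -0.461 -0.444
v -1.883 -1.261 0.018
v -0.241 -0.206 0.856
v -0.535 -1.006 1.319
v 0.251 0.82 2.526
v 1.21 0.602 2.347
v -0.15 -0.722 2.253
v 0.809 -0.94 2.074
v 0.514 -0.704 2.999
v 0.762 0.249 3.168
v 0.298 -0.369 1.432
v 0.546 0.584 1.601
v 1.238 -0.133 1.671
v 1.372 -0.339 2.639
v -0.312 0.219 1.961
v -0.178 0.013 2.929
v 0.766 0.846 2.461
v 0.294 -0.966 2.139
v 0.121 -0.828 2.683
v 0.685 -0.955 2.578
v 0.502 0.639 2.943
v 1.066 0.511 2.838
v 0.657 -0.257 3.221
v -0.006 -0.631 1.762
v 0.558 -0.759 1.657
v 0.375 0.835 2.022
v 0.939 0.708 1.917
v 0.403 0.137 1.379
v 1.346 0.287 1.958
v 1.11 -0.62 1.797
v 0.81 -0.284 1.42
v 0.956 0.276 1.52
v 1.424 0.165 2.527
v 1.189 -0.741 2.366
v 1.016 -0.602 2.91
v 1.161 -0.042 3.01
v 1.442 -0.267 2.13
v -0.129 0.621 2.234
v -0.364 -0.285 2.073
v -0.101 -0.078 1.59
v 0.044 0.482 1.69
v -0.05 0.5 2.803
v -0.286 -0.407 2.642
v 0.104 -0.396 3.08
v 0.25 0.164 3.18
v -0.382 0.147 2.47
v -0.74 3.117 2.111
v -0.065 3.184 2.381
v -1.14 2.863 3.169
v -0.163 3.45 2.409
v -0.348 3.666 2.391
v -0.593 3.798 2.33
v -0.86 3.826 2.236
v -1.109 3.747 2.123
v -1.302 3.572 2.008
v -1.409 3.327 1.908
v -1.415 3.051 1.84
v -1.317 2.785 1.813
v -1.132 2.569 1.831
v -0.887 2.437 1.891
v -0.62 2.408 1.985
v -0.371 2.488 2.098
v -0.178 2.663 2.213
v -0.071 2.907 2.313
v -2.852 1.752 2.019
v -2.592 2.12 2.786
v -2.848 0.376 3.709
v -3.108 0.008 2.941
v -3.014 2.18 2.782
v -3.269 0.435 3.705
v -3.398 2.142 2.603
v -3.654 0.397 3.526
v -3.658 2.014 2.291
v -3.914 0.27 3.213
v -3.733 1.827 1.916
v -3.989 0.082 2.838
v -3.606 1.622 1.564
v -3.862 -0.122 2.487
v -3.307 1.448 1.317
v -3.562 -0.297 2.239
v -2.903 1.343 1.23
v -3.159 -0.402 2.153
v -2.488 1.331 1.324
v -2.744 -0.413 2.247
v -2.156 1.417 1.577
v -2.412 -0.328 2.5
v -1.983 1.579 1.932
v -2.239 -0.166 2.854
v -2.01 1.781 2.306
v -2.266 0.036 3.229
v -2.23 1.976 2.614
v -2.486 0.231 3.537
v 2.989 -2.119 0.166
v 4.159 -2.43 0.74
v 3.05 -1.08 0.604
v 4.22 -1.391 1.179
v 3.74 -1.629 -1.099
v 4.91 -1.94 -0.524
v 3.801 -0.59 -0.66
v 4.971 -0.901 -0.086
f 2 4 1
f 5 2 1
f 1 4 3
f 3 5 1
f 2 8 4
f 6 2 5
f 6 8 2
f 4 8 3
f 7 5 3
f 3 8 7
f 7 6 5
f 8 6 7
f 9 46 25
f 46 20 49
f 25 49 14
f 46 49 25
f 9 25 21
f 25 14 26
f 21 26 10
f 25 26 21
f 9 21 30
f 21 10 31
f 30 31 16
f 21 31 30
f 9 30 42
f 30 16 45
f 42 45 19
f 30 45 42
f 9 42 46
f 42 19 50
f 46 50 20
f 42 50 46
f 10 26 37
f 26 14 40
f 37 40 18
f 26 40 37
f 14 49 27
f 49 20 48
f 27 48 13
f 49 48 27
f 20 50 47
f 50 19 43
f 47 43 11
f 50 43 47
f 19 45 44
f 45 16 32
f 44 32 15
f 45 32 44
f 16 31 36
f 31 10 33
f 36 33 17
f 31 33 36
f 12 38 24
f 38 18 39
f 24 39 13
f 38 39 24
f 12 24 22
f 24 13 23
f 22 23 11
f 24 23 22
f 12 22 29
f 22 11 28
f 29 28 15
f 22 28 29
f 12 29 34
f 29 15 35
f 34 35 17
f 29 35 34
f 12 34 38
f 34 17 41
f 38 41 18
f 34 41 38
f 13 39 27
f 39 18 40
f 27 40 14
f 39 40 27
f 11 23 47
f 23 13 48
f 47 48 20
f 23 48 47
f 15 28 44
f 28 11 43
f 44 43 19
f 28 43 44
f 17 35 36
f 35 15 32
f 36 32 16
f 35 32 36
f 18 41 37
f 41 17 33
f 37 33 10
f 41 33 37
f 52 51 54
f 52 54 53
f 54 51 55
f 54 55 53
f 55 51 56
f 55 56 53
f 56 51 57
f 56 57 53
f 57 51 58
f 57 58 53
f 58 51 59
f 58 59 53
f 59 51 60
f 59 60 53
f 60 51 61
f 60 61 53
f 61 51 62
f 61 62 53
f 62 51 63
f 62 63 53
f 63 51 64
f 63 64 53
f 64 51 65
f 64 65 53
f 65 51 66
f 65 66 53
f 66 51 67
f 66 67 53
f 67 51 68
f 67 68 53
f 68 51 52
f 68 52 53
f 70 69 73
f 70 73 71
f 71 73 74
f 71 74 72
f 73 69 75
f 73 75 74
f 74 75 76
f 74 76 72
f 75 69 77
f 75 77 76
f 76 77 78
f 76 78 72
f 77 69 79
f 77 79 78
f 78 79 80
f 78 80 72
f 79 69 81
f 79 81 80
f 80 81 82
f 80 82 72
f 81 69 83
f 81 83 82
f 82 83 84
f 82 84 72
f 83 69 85
f 83 85 84
f 84 85 86
f 84 86 72
f 85 69 87
f 85 87 86
f 86 87 88
f 86 88 72
f 87 69 89
f 87 89 88
f 88 89 90
f 88 90 72
f 89 69 91
f 89 91 90
f 90 91 92
f 90 92 72
f 91 69 93
f 91 93 92
f 92 93 94
f 92 94 72
f 93 69 95
f 93 95 94
f 94 95 96
f 94 96 72
f 95 69 70
f 95 70 96
f 96 70 71
f 96 71 72
f 98 100 97
f 101 98 97
f 97 100 99
f 99 101 97
f 98 104 100
f 102 98 101
f 102 104 98
f 100 104 99
f 103 101 99
f 99 104 103
f 103 102 101
f 104 102 103



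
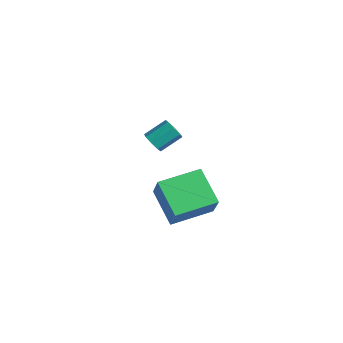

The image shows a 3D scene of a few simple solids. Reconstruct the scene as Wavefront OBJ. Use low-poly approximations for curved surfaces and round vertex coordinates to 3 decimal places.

v -0.491 2.204 -2.008
v 0.451 1.84 -0.518
v -0.081 4.35 -1.742
v 0.861 3.985 -0.252
v 1.239 2.015 -3.148
v 2.181 1.65 -1.658
v 1.649 4.16 -2.882
v 2.591 3.796 -1.392
v 1.501 0.888 3.375
v 2.08 0.778 3.371
v 2.279 1.802 4.041
v 1.699 1.912 4.045
v 1.95 1.032 3.021
v 2.149 2.056 3.691
v 1.557 1.202 2.879
v 1.756 2.226 3.549
v 1.131 1.188 3.026
v 1.33 2.212 3.696
v 0.921 0.998 3.379
v 1.12 2.022 4.049
v 1.051 0.744 3.729
v 1.25 1.768 4.399
v 1.444 0.574 3.871
v 1.643 1.598 4.541
v 1.87 0.588 3.724
v 2.069 1.612 4.394
f 2 4 1
f 5 2 1
f 1 4 3
f 3 5 1
f 2 8 4
f 6 2 5
f 6 8 2
f 4 8 3
f 7 5 3
f 3 8 7
f 7 6 5
f 8 6 7
f 10 9 13
f 10 13 11
f 11 13 14
f 11 14 12
f 13 9 15
f 13 15 14
f 14 15 16
f 14 16 12
f 15 9 17
f 15 17 16
f 16 17 18
f 16 18 12
f 17 9 19
f 17 19 18
f 18 19 20
f 18 20 12
f 19 9 21
f 19 21 20
f 20 21 22
f 20 22 12
f 21 9 23
f 21 23 22
f 22 23 24
f 22 24 12
f 23 9 25
f 23 25 24
f 24 25 26
f 24 26 12
f 25 9 10
f 25 10 26
f 26 10 11
f 26 11 12



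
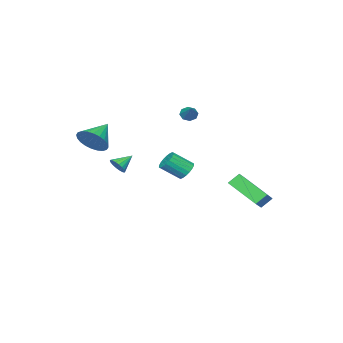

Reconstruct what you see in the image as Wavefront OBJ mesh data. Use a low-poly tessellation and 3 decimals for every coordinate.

v 3.173 -2.784 0.395
v 3.654 -2.681 1.196
v 1.827 -2.956 1.225
v 3.564 -2.334 1.121
v 3.414 -2.055 0.936
v 3.227 -1.887 0.669
v 3.033 -1.856 0.36
v 2.859 -1.966 0.056
v 2.733 -2.2 -0.196
v 2.675 -2.524 -0.359
v 2.692 -2.887 -0.406
v 2.782 -3.235 -0.331
v 2.932 -3.514 -0.146
v 3.118 -3.682 0.121
v 3.313 -3.713 0.43
v 3.486 -3.603 0.734
v 3.612 -3.368 0.986
v 3.671 -3.045 1.149
v -3.648 -2.171 0.793
v -3.247 -2.25 0.488
v -2.972 -1.429 1.487
v -3.464 -1.946 0.374
v -3.788 -1.774 0.505
v -4.031 -1.834 0.806
v -4.048 -2.092 1.098
v -3.832 -2.396 1.212
v -3.507 -2.568 1.081
v -3.265 -2.508 0.78
v 0.182 0.968 -1.628
v 0.658 1.357 -1.708
v 1.394 0.621 -0.913
v 0.918 0.232 -0.832
v 0.528 1.464 -1.489
v 1.264 0.727 -0.694
v 0.33 1.472 -1.298
v 1.066 0.736 -0.502
v 0.102 1.381 -1.172
v 0.838 0.644 -0.376
v -0.11 1.207 -1.136
v 0.626 0.471 -0.341
v -0.264 0.987 -1.197
v 0.472 0.251 -0.402
v -0.33 0.763 -1.344
v 0.406 0.026 -0.549
v -0.294 0.579 -1.547
v 0.442 -0.157 -0.752
v -0.164 0.473 -1.766
v 0.572 -0.264 -0.971
v 0.034 0.464 -1.958
v 0.77 -0.272 -1.162
v 0.262 0.556 -2.084
v 0.998 -0.181 -1.288
v 0.474 0.729 -2.119
v 1.21 -0.007 -1.324
v 0.628 0.949 -2.058
v 1.364 0.213 -1.263
v 0.694 1.174 -1.911
v 1.43 0.437 -1.116
v 4.206 -0.089 -0.458
v 4.524 0.064 -0.049
v 3.374 0.149 0.098
v 4.498 0.267 -0.175
v 4.414 0.399 -0.357
v 4.289 0.435 -0.56
v 4.148 0.367 -0.742
v 4.018 0.208 -0.868
v 3.926 -0.009 -0.913
v 3.889 -0.242 -0.868
v 3.915 -0.445 -0.742
v 3.999 -0.578 -0.559
v 4.124 -0.613 -0.357
v 4.265 -0.545 -0.175
v 4.395 -0.387 -0.049
v 4.487 -0.17 -0.004
v -3.219 2.048 -2.795
v -2.085 2.581 -2.066
v -3.336 3.783 -3.88
v -2.202 4.316 -3.151
v -2.698 1.724 -3.369
v -1.564 2.257 -2.64
v -2.815 3.459 -4.454
v -1.681 3.992 -3.725
f 2 1 4
f 2 4 3
f 4 1 5
f 4 5 3
f 5 1 6
f 5 6 3
f 6 1 7
f 6 7 3
f 7 1 8
f 7 8 3
f 8 1 9
f 8 9 3
f 9 1 10
f 9 10 3
f 10 1 11
f 10 11 3
f 11 1 12
f 11 12 3
f 12 1 13
f 12 13 3
f 13 1 14
f 13 14 3
f 14 1 15
f 14 15 3
f 15 1 16
f 15 16 3
f 16 1 17
f 16 17 3
f 17 1 18
f 17 18 3
f 18 1 2
f 18 2 3
f 20 19 22
f 20 22 21
f 22 19 23
f 22 23 21
f 23 19 24
f 23 24 21
f 24 19 25
f 24 25 21
f 25 19 26
f 25 26 21
f 26 19 27
f 26 27 21
f 27 19 28
f 27 28 21
f 28 19 20
f 28 20 21
f 30 29 33
f 30 33 31
f 31 33 34
f 31 34 32
f 33 29 35
f 33 35 34
f 34 35 36
f 34 36 32
f 35 29 37
f 35 37 36
f 36 37 38
f 36 38 32
f 37 29 39
f 37 39 38
f 38 39 40
f 38 40 32
f 39 29 41
f 39 41 40
f 40 41 42
f 40 42 32
f 41 29 43
f 41 43 42
f 42 43 44
f 42 44 32
f 43 29 45
f 43 45 44
f 44 45 46
f 44 46 32
f 45 29 47
f 45 47 46
f 46 47 48
f 46 48 32
f 47 29 49
f 47 49 48
f 48 49 50
f 48 50 32
f 49 29 51
f 49 51 50
f 50 51 52
f 50 52 32
f 51 29 53
f 51 53 52
f 52 53 54
f 52 54 32
f 53 29 55
f 53 55 54
f 54 55 56
f 54 56 32
f 55 29 57
f 55 57 56
f 56 57 58
f 56 58 32
f 57 29 30
f 57 30 58
f 58 30 31
f 58 31 32
f 60 59 62
f 60 62 61
f 62 59 63
f 62 63 61
f 63 59 64
f 63 64 61
f 64 59 65
f 64 65 61
f 65 59 66
f 65 66 61
f 66 59 67
f 66 67 61
f 67 59 68
f 67 68 61
f 68 59 69
f 68 69 61
f 69 59 70
f 69 70 61
f 70 59 71
f 70 71 61
f 71 59 72
f 71 72 61
f 72 59 73
f 72 73 61
f 73 59 74
f 73 74 61
f 74 59 60
f 74 60 61
f 76 78 75
f 79 76 75
f 75 78 77
f 77 79 75
f 76 82 78
f 80 76 79
f 80 82 76
f 78 82 77
f 81 79 77
f 77 82 81
f 81 80 79
f 82 80 81



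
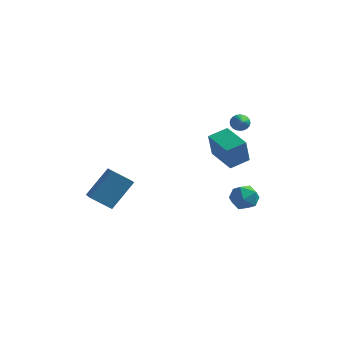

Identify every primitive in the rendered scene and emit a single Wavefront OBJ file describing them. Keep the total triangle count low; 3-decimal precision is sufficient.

v 3.974 -2.667 2.255
v 3.92 -3.189 3.819
v 2.592 -1.559 2.578
v 2.539 -2.081 4.142
v 4.761 -1.779 2.578
v 4.708 -2.301 4.142
v 3.38 -0.671 2.901
v 3.326 -1.193 4.465
v -3.265 -1.956 -2.38
v -2.538 -3.246 -1.775
v -4.456 -2.236 -1.547
v -3.728 -3.526 -0.941
v -2.432 -0.734 -0.779
v -1.704 -2.024 -0.173
v -3.622 -1.014 0.055
v -2.895 -2.304 0.66
v 3.161 1.683 3.5
v 3.426 1.506 3.027
v 3.599 0.577 4.16
v 3.586 1.626 3.124
v 3.681 1.756 3.278
v 3.697 1.874 3.465
v 3.632 1.963 3.658
v 3.495 2.01 3.827
v 3.307 2.007 3.946
v 3.097 1.954 3.997
v 2.897 1.86 3.973
v 2.737 1.74 3.876
v 2.642 1.61 3.723
v 2.625 1.492 3.535
v 2.691 1.403 3.342
v 2.828 1.356 3.173
v 3.016 1.359 3.054
v 3.226 1.412 3.003
v 2.625 2.302 -2.198
v 3.513 2.618 -1.938
v 3.287 1.202 -3.122
v 4.175 1.518 -2.862
v 3.608 1.062 -2.209
v 3.199 1.742 -1.638
v 3.601 2.078 -3.422
v 3.192 2.758 -2.851
v 4.117 2.48 -2.695
v 4.12 1.852 -1.945
v 2.68 1.968 -3.115
v 2.683 1.34 -2.365
f 2 4 1
f 5 2 1
f 1 4 3
f 3 5 1
f 2 8 4
f 6 2 5
f 6 8 2
f 4 8 3
f 7 5 3
f 3 8 7
f 7 6 5
f 8 6 7
f 10 12 9
f 13 10 9
f 9 12 11
f 11 13 9
f 10 16 12
f 14 10 13
f 14 16 10
f 12 16 11
f 15 13 11
f 11 16 15
f 15 14 13
f 16 14 15
f 18 17 20
f 18 20 19
f 20 17 21
f 20 21 19
f 21 17 22
f 21 22 19
f 22 17 23
f 22 23 19
f 23 17 24
f 23 24 19
f 24 17 25
f 24 25 19
f 25 17 26
f 25 26 19
f 26 17 27
f 26 27 19
f 27 17 28
f 27 28 19
f 28 17 29
f 28 29 19
f 29 17 30
f 29 30 19
f 30 17 31
f 30 31 19
f 31 17 32
f 31 32 19
f 32 17 33
f 32 33 19
f 33 17 34
f 33 34 19
f 34 17 18
f 34 18 19
f 35 46 40
f 35 40 36
f 35 36 42
f 35 42 45
f 35 45 46
f 36 40 44
f 40 46 39
f 46 45 37
f 45 42 41
f 42 36 43
f 38 44 39
f 38 39 37
f 38 37 41
f 38 41 43
f 38 43 44
f 39 44 40
f 37 39 46
f 41 37 45
f 43 41 42
f 44 43 36



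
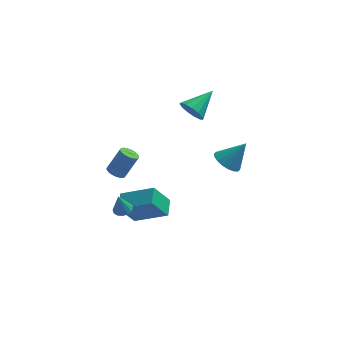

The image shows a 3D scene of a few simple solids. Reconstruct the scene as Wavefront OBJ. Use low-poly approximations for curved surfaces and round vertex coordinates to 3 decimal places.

v 0.919 1.261 2.974
v 1.382 1.275 2.285
v 2.061 2.419 3.766
v 1.067 1.617 2.239
v 0.705 1.846 2.426
v 0.411 1.89 2.787
v 0.278 1.733 3.207
v 0.348 1.427 3.553
v 0.6 1.068 3.715
v 0.953 0.77 3.642
v 1.295 0.628 3.357
v 1.518 0.687 2.95
v 1.55 0.928 2.55
v -1.167 -1.111 -2.895
v -1.086 -0.039 -2.546
v -3.035 -0.657 -3.857
v -2.955 0.414 -3.508
v -0.305 -0.694 -4.372
v -0.225 0.377 -4.023
v -2.174 -0.241 -5.334
v -2.093 0.831 -4.985
v -3.142 -0.098 -1.154
v -2.799 -0.562 -1.22
v -2.056 -0.205 0.128
v -2.398 0.258 0.194
v -2.68 -0.403 -1.328
v -1.937 -0.046 0.02
v -2.63 -0.198 -1.409
v -1.887 0.159 -0.061
v -2.659 0.023 -1.452
v -1.916 0.379 -0.104
v -2.761 0.225 -1.449
v -2.018 0.581 -0.101
v -2.921 0.378 -1.402
v -2.178 0.734 -0.054
v -3.114 0.458 -1.316
v -2.371 0.815 0.032
v -3.312 0.454 -1.206
v -2.569 0.81 0.142
v -3.484 0.365 -1.088
v -2.741 0.722 0.26
v -3.603 0.206 -0.98
v -2.86 0.563 0.368
v -3.653 0.001 -0.899
v -2.91 0.358 0.449
v -3.624 -0.219 -0.856
v -2.881 0.137 0.492
v -3.522 -0.421 -0.859
v -2.779 -0.065 0.489
v -3.362 -0.574 -0.906
v -2.619 -0.218 0.442
v -3.169 -0.655 -0.992
v -2.426 -0.298 0.356
v -2.971 -0.65 -1.102
v -2.228 -0.294 0.246
v -2.719 -1.732 -2.871
v -2.242 -2.02 -2.817
v -2.941 -1.868 -1.649
v -2.168 -1.743 -2.773
v -2.242 -1.463 -2.755
v -2.444 -1.255 -2.768
v -2.719 -1.175 -2.809
v -2.995 -1.244 -2.867
v -3.197 -1.444 -2.926
v -3.271 -1.721 -2.97
v -3.197 -2 -2.988
v -2.995 -2.208 -2.974
v -2.72 -2.288 -2.933
v -2.444 -2.219 -2.876
v 2.874 0.038 -0.256
v 3.555 0.179 -0.794
v 3.886 0.302 1.096
v 3.403 0.538 -0.75
v 3.146 0.797 -0.609
v 2.835 0.905 -0.397
v 2.532 0.842 -0.157
v 2.296 0.62 0.062
v 2.175 0.282 0.219
v 2.192 -0.104 0.282
v 2.344 -0.462 0.238
v 2.601 -0.721 0.096
v 2.913 -0.83 -0.115
v 3.216 -0.767 -0.355
v 3.452 -0.545 -0.575
v 3.573 -0.207 -0.732
f 2 1 4
f 2 4 3
f 4 1 5
f 4 5 3
f 5 1 6
f 5 6 3
f 6 1 7
f 6 7 3
f 7 1 8
f 7 8 3
f 8 1 9
f 8 9 3
f 9 1 10
f 9 10 3
f 10 1 11
f 10 11 3
f 11 1 12
f 11 12 3
f 12 1 13
f 12 13 3
f 13 1 2
f 13 2 3
f 15 17 14
f 18 15 14
f 14 17 16
f 16 18 14
f 15 21 17
f 19 15 18
f 19 21 15
f 17 21 16
f 20 18 16
f 16 21 20
f 20 19 18
f 21 19 20
f 23 22 26
f 23 26 24
f 24 26 27
f 24 27 25
f 26 22 28
f 26 28 27
f 27 28 29
f 27 29 25
f 28 22 30
f 28 30 29
f 29 30 31
f 29 31 25
f 30 22 32
f 30 32 31
f 31 32 33
f 31 33 25
f 32 22 34
f 32 34 33
f 33 34 35
f 33 35 25
f 34 22 36
f 34 36 35
f 35 36 37
f 35 37 25
f 36 22 38
f 36 38 37
f 37 38 39
f 37 39 25
f 38 22 40
f 38 40 39
f 39 40 41
f 39 41 25
f 40 22 42
f 40 42 41
f 41 42 43
f 41 43 25
f 42 22 44
f 42 44 43
f 43 44 45
f 43 45 25
f 44 22 46
f 44 46 45
f 45 46 47
f 45 47 25
f 46 22 48
f 46 48 47
f 47 48 49
f 47 49 25
f 48 22 50
f 48 50 49
f 49 50 51
f 49 51 25
f 50 22 52
f 50 52 51
f 51 52 53
f 51 53 25
f 52 22 54
f 52 54 53
f 53 54 55
f 53 55 25
f 54 22 23
f 54 23 55
f 55 23 24
f 55 24 25
f 57 56 59
f 57 59 58
f 59 56 60
f 59 60 58
f 60 56 61
f 60 61 58
f 61 56 62
f 61 62 58
f 62 56 63
f 62 63 58
f 63 56 64
f 63 64 58
f 64 56 65
f 64 65 58
f 65 56 66
f 65 66 58
f 66 56 67
f 66 67 58
f 67 56 68
f 67 68 58
f 68 56 69
f 68 69 58
f 69 56 57
f 69 57 58
f 71 70 73
f 71 73 72
f 73 70 74
f 73 74 72
f 74 70 75
f 74 75 72
f 75 70 76
f 75 76 72
f 76 70 77
f 76 77 72
f 77 70 78
f 77 78 72
f 78 70 79
f 78 79 72
f 79 70 80
f 79 80 72
f 80 70 81
f 80 81 72
f 81 70 82
f 81 82 72
f 82 70 83
f 82 83 72
f 83 70 84
f 83 84 72
f 84 70 85
f 84 85 72
f 85 70 71
f 85 71 72



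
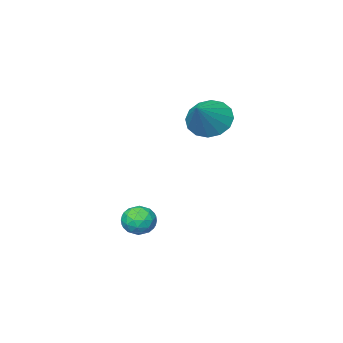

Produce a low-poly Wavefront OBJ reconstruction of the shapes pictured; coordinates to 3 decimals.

v -4.423 0.816 1.698
v -3.801 -0.067 1.548
v -3.117 1.544 2.822
v -3.648 0.29 1.139
v -3.703 0.789 0.88
v -3.951 1.294 0.84
v -4.325 1.671 1.03
v -4.725 1.819 1.399
v -5.044 1.698 1.848
v -5.197 1.341 2.257
v -5.142 0.843 2.516
v -4.894 0.337 2.557
v -4.52 -0.04 2.367
v -4.12 -0.188 1.998
v -1.578 0.637 -3.25
v -1.024 1.252 -3.321
v -0.676 -0.232 -3.739
v -0.122 0.383 -3.81
v -0.353 0.117 -3.058
v -0.91 0.654 -2.756
v -0.79 0.366 -4.304
v -1.347 0.903 -4.002
v -0.537 1.084 -3.973
v -0.267 0.931 -3.203
v -1.433 0.089 -3.857
v -1.163 -0.064 -3.087
v -1.38 1.02 -3.242
v -0.32 -0 -3.818
v -0.456 -0.157 -3.375
v -0.13 0.205 -3.417
v -1.313 0.669 -2.91
v -0.988 1.031 -2.952
v -0.593 0.364 -2.797
v -0.712 -0.011 -4.108
v -0.387 0.351 -4.15
v -1.57 0.815 -3.643
v -1.244 1.177 -3.685
v -1.107 0.656 -4.263
v -0.768 1.284 -3.668
v -0.238 0.773 -3.955
v -0.631 0.763 -4.246
v -0.958 1.078 -4.068
v -0.61 1.193 -3.215
v -0.08 0.683 -3.502
v -0.215 0.527 -3.06
v -0.543 0.842 -2.882
v -0.323 1.095 -3.598
v -1.62 0.337 -3.558
v -1.09 -0.173 -3.845
v -1.157 0.178 -4.178
v -1.485 0.493 -4
v -1.462 0.247 -3.105
v -0.932 -0.264 -3.392
v -0.742 -0.058 -2.992
v -1.069 0.257 -2.814
v -1.377 -0.075 -3.462
f 2 1 4
f 2 4 3
f 4 1 5
f 4 5 3
f 5 1 6
f 5 6 3
f 6 1 7
f 6 7 3
f 7 1 8
f 7 8 3
f 8 1 9
f 8 9 3
f 9 1 10
f 9 10 3
f 10 1 11
f 10 11 3
f 11 1 12
f 11 12 3
f 12 1 13
f 12 13 3
f 13 1 14
f 13 14 3
f 14 1 2
f 14 2 3
f 15 52 31
f 52 26 55
f 31 55 20
f 52 55 31
f 15 31 27
f 31 20 32
f 27 32 16
f 31 32 27
f 15 27 36
f 27 16 37
f 36 37 22
f 27 37 36
f 15 36 48
f 36 22 51
f 48 51 25
f 36 51 48
f 15 48 52
f 48 25 56
f 52 56 26
f 48 56 52
f 16 32 43
f 32 20 46
f 43 46 24
f 32 46 43
f 20 55 33
f 55 26 54
f 33 54 19
f 55 54 33
f 26 56 53
f 56 25 49
f 53 49 17
f 56 49 53
f 25 51 50
f 51 22 38
f 50 38 21
f 51 38 50
f 22 37 42
f 37 16 39
f 42 39 23
f 37 39 42
f 18 44 30
f 44 24 45
f 30 45 19
f 44 45 30
f 18 30 28
f 30 19 29
f 28 29 17
f 30 29 28
f 18 28 35
f 28 17 34
f 35 34 21
f 28 34 35
f 18 35 40
f 35 21 41
f 40 41 23
f 35 41 40
f 18 40 44
f 40 23 47
f 44 47 24
f 40 47 44
f 19 45 33
f 45 24 46
f 33 46 20
f 45 46 33
f 17 29 53
f 29 19 54
f 53 54 26
f 29 54 53
f 21 34 50
f 34 17 49
f 50 49 25
f 34 49 50
f 23 41 42
f 41 21 38
f 42 38 22
f 41 38 42
f 24 47 43
f 47 23 39
f 43 39 16
f 47 39 43



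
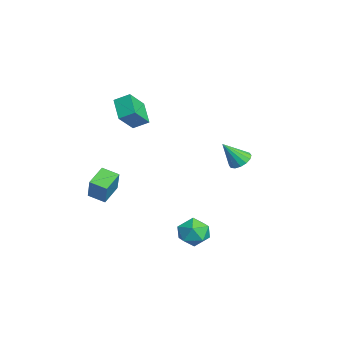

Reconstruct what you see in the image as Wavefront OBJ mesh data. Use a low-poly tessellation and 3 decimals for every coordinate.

v -4.269 -1.959 2.919
v -3.422 -2.9 4.156
v -4.011 -1.03 3.448
v -3.163 -1.971 4.685
v -2.857 -1.849 2.035
v -2.009 -2.79 3.272
v -2.598 -0.92 2.564
v -1.751 -1.861 3.801
v -3.16 -4.541 -3.559
v -2.278 -4.523 -1.967
v -4.232 -3.669 -2.975
v -3.35 -3.651 -1.383
v -2.57 -3.589 -3.897
v -1.688 -3.571 -2.305
v -3.642 -2.717 -3.313
v -2.76 -2.699 -1.721
v 2.852 1.729 -4.303
v 3.746 1.172 -4.01
v 1.834 0.448 -3.63
v 2.728 -0.109 -3.337
v 2.475 0.826 -2.829
v 3.105 1.617 -3.245
v 2.475 0.003 -4.395
v 3.105 0.794 -4.811
v 3.514 0.105 -4.067
v 3.514 0.614 -3.099
v 2.066 1.006 -4.541
v 2.066 1.515 -3.573
v -2.454 4.479 -0.954
v -1.672 4.365 -1.074
v -2.386 3.381 0.534
v -1.695 4.697 -0.828
v -1.921 4.971 -0.615
v -2.291 5.113 -0.494
v -2.704 5.085 -0.495
v -3.05 4.895 -0.619
v -3.237 4.593 -0.833
v -3.214 4.261 -1.08
v -2.987 3.987 -1.292
v -2.618 3.845 -1.414
v -2.204 3.873 -1.412
v -1.858 4.063 -1.288
f 2 4 1
f 5 2 1
f 1 4 3
f 3 5 1
f 2 8 4
f 6 2 5
f 6 8 2
f 4 8 3
f 7 5 3
f 3 8 7
f 7 6 5
f 8 6 7
f 10 12 9
f 13 10 9
f 9 12 11
f 11 13 9
f 10 16 12
f 14 10 13
f 14 16 10
f 12 16 11
f 15 13 11
f 11 16 15
f 15 14 13
f 16 14 15
f 17 28 22
f 17 22 18
f 17 18 24
f 17 24 27
f 17 27 28
f 18 22 26
f 22 28 21
f 28 27 19
f 27 24 23
f 24 18 25
f 20 26 21
f 20 21 19
f 20 19 23
f 20 23 25
f 20 25 26
f 21 26 22
f 19 21 28
f 23 19 27
f 25 23 24
f 26 25 18
f 30 29 32
f 30 32 31
f 32 29 33
f 32 33 31
f 33 29 34
f 33 34 31
f 34 29 35
f 34 35 31
f 35 29 36
f 35 36 31
f 36 29 37
f 36 37 31
f 37 29 38
f 37 38 31
f 38 29 39
f 38 39 31
f 39 29 40
f 39 40 31
f 40 29 41
f 40 41 31
f 41 29 42
f 41 42 31
f 42 29 30
f 42 30 31



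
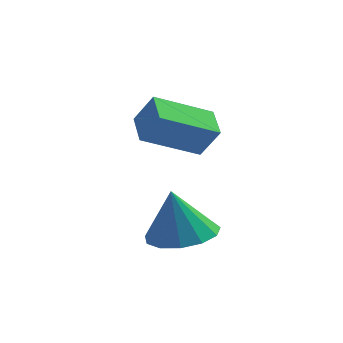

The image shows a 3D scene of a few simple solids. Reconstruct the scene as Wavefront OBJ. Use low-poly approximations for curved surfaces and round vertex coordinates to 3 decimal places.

v 1.813 0.3 0.019
v 2.313 1.08 0.178
v 1.567 0.16 1.481
v 1.811 1.236 0.108
v 1.31 1.095 0.011
v 0.969 0.701 -0.085
v 0.895 0.18 -0.147
v 1.113 -0.302 -0.157
v 1.553 -0.594 -0.111
v 2.076 -0.601 -0.024
v 2.515 -0.322 0.077
v 2.731 0.154 0.159
v 2.655 0.677 0.196
v 0.461 1.02 2.729
v -0.001 1.851 3.098
v 1.693 2.021 2.016
v 1.231 2.852 2.386
v 1.009 0.948 3.574
v 0.547 1.779 3.944
v 2.241 1.949 2.862
v 1.779 2.78 3.231
f 2 1 4
f 2 4 3
f 4 1 5
f 4 5 3
f 5 1 6
f 5 6 3
f 6 1 7
f 6 7 3
f 7 1 8
f 7 8 3
f 8 1 9
f 8 9 3
f 9 1 10
f 9 10 3
f 10 1 11
f 10 11 3
f 11 1 12
f 11 12 3
f 12 1 13
f 12 13 3
f 13 1 2
f 13 2 3
f 15 17 14
f 18 15 14
f 14 17 16
f 16 18 14
f 15 21 17
f 19 15 18
f 19 21 15
f 17 21 16
f 20 18 16
f 16 21 20
f 20 19 18
f 21 19 20



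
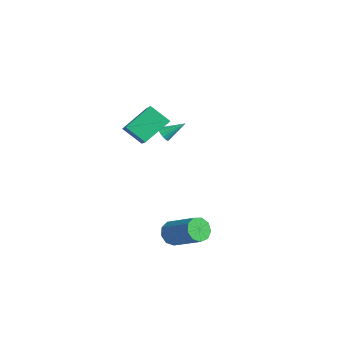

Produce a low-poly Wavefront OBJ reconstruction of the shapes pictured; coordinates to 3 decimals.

v 2.676 -1.199 -3.257
v 3.089 -1.779 -3.551
v 4.776 -1.141 -2.436
v 4.364 -0.561 -2.143
v 3.132 -1.353 -3.858
v 4.819 -0.716 -2.744
v 2.961 -0.856 -3.885
v 4.649 -0.218 -2.77
v 2.658 -0.519 -3.618
v 4.345 0.119 -2.503
v 2.363 -0.5 -3.182
v 4.05 0.138 -2.067
v 2.214 -0.808 -2.781
v 3.901 -0.171 -1.667
v 2.282 -1.299 -2.603
v 3.969 -0.662 -1.489
v 2.535 -1.743 -2.731
v 4.222 -1.106 -1.617
v 2.854 -1.933 -3.106
v 4.541 -1.295 -1.991
v -1.838 -1.823 2.286
v -0.682 -2.175 3.105
v -2.091 -0.277 3.307
v -0.935 -0.628 4.126
v -1.005 -1.112 1.414
v 0.151 -1.463 2.233
v -1.258 0.435 2.435
v -0.102 0.083 3.254
v -3.348 1.3 0.237
v -2.913 1.055 0.341
v -2.912 2.4 1.003
v -2.863 1.168 0.15
v -2.909 1.307 -0.023
v -3.043 1.444 -0.145
v -3.236 1.553 -0.191
v -3.452 1.612 -0.152
v -3.647 1.609 -0.037
v -3.783 1.544 0.133
v -3.833 1.431 0.324
v -3.787 1.292 0.497
v -3.653 1.155 0.619
v -3.46 1.046 0.665
v -3.244 0.987 0.627
v -3.049 0.991 0.511
f 2 1 5
f 2 5 3
f 3 5 6
f 3 6 4
f 5 1 7
f 5 7 6
f 6 7 8
f 6 8 4
f 7 1 9
f 7 9 8
f 8 9 10
f 8 10 4
f 9 1 11
f 9 11 10
f 10 11 12
f 10 12 4
f 11 1 13
f 11 13 12
f 12 13 14
f 12 14 4
f 13 1 15
f 13 15 14
f 14 15 16
f 14 16 4
f 15 1 17
f 15 17 16
f 16 17 18
f 16 18 4
f 17 1 19
f 17 19 18
f 18 19 20
f 18 20 4
f 19 1 2
f 19 2 20
f 20 2 3
f 20 3 4
f 22 24 21
f 25 22 21
f 21 24 23
f 23 25 21
f 22 28 24
f 26 22 25
f 26 28 22
f 24 28 23
f 27 25 23
f 23 28 27
f 27 26 25
f 28 26 27
f 30 29 32
f 30 32 31
f 32 29 33
f 32 33 31
f 33 29 34
f 33 34 31
f 34 29 35
f 34 35 31
f 35 29 36
f 35 36 31
f 36 29 37
f 36 37 31
f 37 29 38
f 37 38 31
f 38 29 39
f 38 39 31
f 39 29 40
f 39 40 31
f 40 29 41
f 40 41 31
f 41 29 42
f 41 42 31
f 42 29 43
f 42 43 31
f 43 29 44
f 43 44 31
f 44 29 30
f 44 30 31



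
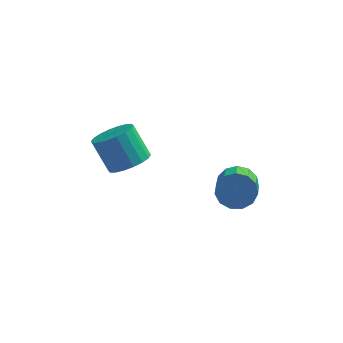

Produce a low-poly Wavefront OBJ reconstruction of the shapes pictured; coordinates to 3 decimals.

v -1.105 1.288 0.778
v -0.539 0.809 1.288
v -1.269 1.312 2.572
v -1.835 1.792 2.062
v -0.353 1.162 1.255
v -1.082 1.665 2.539
v -0.315 1.54 1.128
v -1.045 2.043 2.412
v -0.434 1.868 0.932
v -1.164 2.371 2.216
v -0.686 2.081 0.705
v -1.415 2.585 1.989
v -1.021 2.138 0.493
v -1.75 2.641 1.777
v -1.373 2.026 0.337
v -2.102 2.529 1.621
v -1.671 1.768 0.268
v -2.401 2.271 1.552
v -1.858 1.415 0.301
v -2.587 1.918 1.585
v -1.895 1.037 0.428
v -2.625 1.54 1.712
v -1.776 0.709 0.624
v -2.506 1.212 1.908
v -1.525 0.495 0.851
v -2.254 0.999 2.135
v -1.19 0.439 1.063
v -1.919 0.942 2.347
v -0.838 0.551 1.219
v -1.567 1.054 2.503
v 2.935 2.855 -1.485
v 3.606 2.616 -1.931
v 3.695 0.985 -0.92
v 3.025 1.225 -0.475
v 3.772 2.856 -1.558
v 3.861 1.225 -0.548
v 3.673 3.095 -1.163
v 3.762 1.465 -0.152
v 3.339 3.259 -0.869
v 3.428 1.629 0.141
v 2.877 3.294 -0.772
v 2.966 1.664 0.239
v 2.434 3.19 -0.901
v 2.523 1.56 0.11
v 2.15 2.98 -1.215
v 2.239 1.349 -0.205
v 2.115 2.729 -1.615
v 2.204 1.099 -0.605
v 2.341 2.519 -1.974
v 2.43 0.889 -0.964
v 2.755 2.416 -2.178
v 2.844 0.786 -1.168
v 3.227 2.452 -2.162
v 3.316 0.821 -1.151
f 2 1 5
f 2 5 3
f 3 5 6
f 3 6 4
f 5 1 7
f 5 7 6
f 6 7 8
f 6 8 4
f 7 1 9
f 7 9 8
f 8 9 10
f 8 10 4
f 9 1 11
f 9 11 10
f 10 11 12
f 10 12 4
f 11 1 13
f 11 13 12
f 12 13 14
f 12 14 4
f 13 1 15
f 13 15 14
f 14 15 16
f 14 16 4
f 15 1 17
f 15 17 16
f 16 17 18
f 16 18 4
f 17 1 19
f 17 19 18
f 18 19 20
f 18 20 4
f 19 1 21
f 19 21 20
f 20 21 22
f 20 22 4
f 21 1 23
f 21 23 22
f 22 23 24
f 22 24 4
f 23 1 25
f 23 25 24
f 24 25 26
f 24 26 4
f 25 1 27
f 25 27 26
f 26 27 28
f 26 28 4
f 27 1 29
f 27 29 28
f 28 29 30
f 28 30 4
f 29 1 2
f 29 2 30
f 30 2 3
f 30 3 4
f 32 31 35
f 32 35 33
f 33 35 36
f 33 36 34
f 35 31 37
f 35 37 36
f 36 37 38
f 36 38 34
f 37 31 39
f 37 39 38
f 38 39 40
f 38 40 34
f 39 31 41
f 39 41 40
f 40 41 42
f 40 42 34
f 41 31 43
f 41 43 42
f 42 43 44
f 42 44 34
f 43 31 45
f 43 45 44
f 44 45 46
f 44 46 34
f 45 31 47
f 45 47 46
f 46 47 48
f 46 48 34
f 47 31 49
f 47 49 48
f 48 49 50
f 48 50 34
f 49 31 51
f 49 51 50
f 50 51 52
f 50 52 34
f 51 31 53
f 51 53 52
f 52 53 54
f 52 54 34
f 53 31 32
f 53 32 54
f 54 32 33
f 54 33 34



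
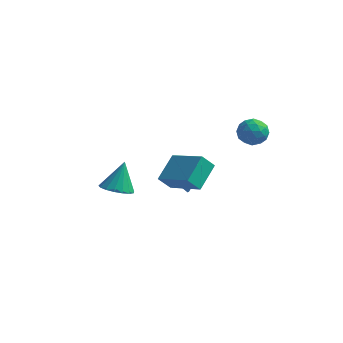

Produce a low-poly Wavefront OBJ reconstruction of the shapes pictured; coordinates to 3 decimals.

v 2.839 0.247 3.41
v 3.261 -0.472 3.525
v 1.799 -0.248 4.135
v 2.221 -0.967 4.25
v 2.484 -0.26 4.622
v 3.127 0.046 4.175
v 1.933 -0.766 3.485
v 2.576 -0.46 3.038
v 2.701 -1.098 3.571
v 3.042 -0.785 4.274
v 2.018 0.065 3.386
v 2.359 0.378 4.089
v 3.142 -0.069 3.404
v 1.918 -0.651 4.256
v 2.073 -0.236 4.475
v 2.321 -0.658 4.542
v 3.063 0.235 3.786
v 3.311 -0.187 3.854
v 2.854 -0.063 4.498
v 1.749 -0.533 3.806
v 1.997 -0.955 3.874
v 2.739 -0.062 3.118
v 2.987 -0.484 3.185
v 2.206 -0.657 3.162
v 3.06 -0.859 3.499
v 2.449 -1.15 3.925
v 2.28 -1.032 3.475
v 2.658 -0.852 3.212
v 3.26 -0.676 3.912
v 2.649 -0.967 4.338
v 2.804 -0.551 4.557
v 3.182 -0.372 4.294
v 2.931 -1.043 3.939
v 2.411 0.247 3.322
v 1.8 -0.044 3.748
v 1.878 -0.348 3.366
v 2.256 -0.169 3.103
v 2.611 0.43 3.735
v 2 0.139 4.161
v 2.402 0.132 4.448
v 2.78 0.312 4.185
v 2.129 0.323 3.721
v -0.161 -1.464 0.429
v 0.153 -1.779 1.142
v -1.599 -1.856 0.891
v 0.068 -1.362 1.23
v -0.078 -0.972 1.104
v -0.247 -0.714 0.798
v -0.393 -0.658 0.392
v -0.476 -0.817 -0.004
v -0.476 -1.15 -0.284
v -0.391 -1.567 -0.372
v -0.244 -1.957 -0.246
v -0.075 -2.214 0.06
v 0.07 -2.271 0.466
v 0.154 -2.112 0.862
v -1.037 -3.981 1.983
v -0.813 -2.567 2.782
v -0.514 -3.644 1.24
v -0.29 -2.229 2.038
v 0.75 -4.771 2.882
v 0.974 -3.356 3.68
v 1.273 -4.433 2.138
v 1.497 -3.019 2.937
v -3.948 -2.105 -0.857
v -3.102 -2.45 -0.75
v -3.812 -1.295 0.677
v -3.034 -2.068 -0.957
v -3.175 -1.694 -1.142
v -3.494 -1.414 -1.262
v -3.916 -1.292 -1.288
v -4.346 -1.357 -1.216
v -4.684 -1.592 -1.062
v -4.854 -1.945 -0.861
v -4.816 -2.335 -0.659
v -4.58 -2.672 -0.502
v -4.198 -2.878 -0.427
v -3.759 -2.908 -0.45
v -3.364 -2.753 -0.567
f 1 38 17
f 38 12 41
f 17 41 6
f 38 41 17
f 1 17 13
f 17 6 18
f 13 18 2
f 17 18 13
f 1 13 22
f 13 2 23
f 22 23 8
f 13 23 22
f 1 22 34
f 22 8 37
f 34 37 11
f 22 37 34
f 1 34 38
f 34 11 42
f 38 42 12
f 34 42 38
f 2 18 29
f 18 6 32
f 29 32 10
f 18 32 29
f 6 41 19
f 41 12 40
f 19 40 5
f 41 40 19
f 12 42 39
f 42 11 35
f 39 35 3
f 42 35 39
f 11 37 36
f 37 8 24
f 36 24 7
f 37 24 36
f 8 23 28
f 23 2 25
f 28 25 9
f 23 25 28
f 4 30 16
f 30 10 31
f 16 31 5
f 30 31 16
f 4 16 14
f 16 5 15
f 14 15 3
f 16 15 14
f 4 14 21
f 14 3 20
f 21 20 7
f 14 20 21
f 4 21 26
f 21 7 27
f 26 27 9
f 21 27 26
f 4 26 30
f 26 9 33
f 30 33 10
f 26 33 30
f 5 31 19
f 31 10 32
f 19 32 6
f 31 32 19
f 3 15 39
f 15 5 40
f 39 40 12
f 15 40 39
f 7 20 36
f 20 3 35
f 36 35 11
f 20 35 36
f 9 27 28
f 27 7 24
f 28 24 8
f 27 24 28
f 10 33 29
f 33 9 25
f 29 25 2
f 33 25 29
f 44 43 46
f 44 46 45
f 46 43 47
f 46 47 45
f 47 43 48
f 47 48 45
f 48 43 49
f 48 49 45
f 49 43 50
f 49 50 45
f 50 43 51
f 50 51 45
f 51 43 52
f 51 52 45
f 52 43 53
f 52 53 45
f 53 43 54
f 53 54 45
f 54 43 55
f 54 55 45
f 55 43 56
f 55 56 45
f 56 43 44
f 56 44 45
f 58 60 57
f 61 58 57
f 57 60 59
f 59 61 57
f 58 64 60
f 62 58 61
f 62 64 58
f 60 64 59
f 63 61 59
f 59 64 63
f 63 62 61
f 64 62 63
f 66 65 68
f 66 68 67
f 68 65 69
f 68 69 67
f 69 65 70
f 69 70 67
f 70 65 71
f 70 71 67
f 71 65 72
f 71 72 67
f 72 65 73
f 72 73 67
f 73 65 74
f 73 74 67
f 74 65 75
f 74 75 67
f 75 65 76
f 75 76 67
f 76 65 77
f 76 77 67
f 77 65 78
f 77 78 67
f 78 65 79
f 78 79 67
f 79 65 66
f 79 66 67

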